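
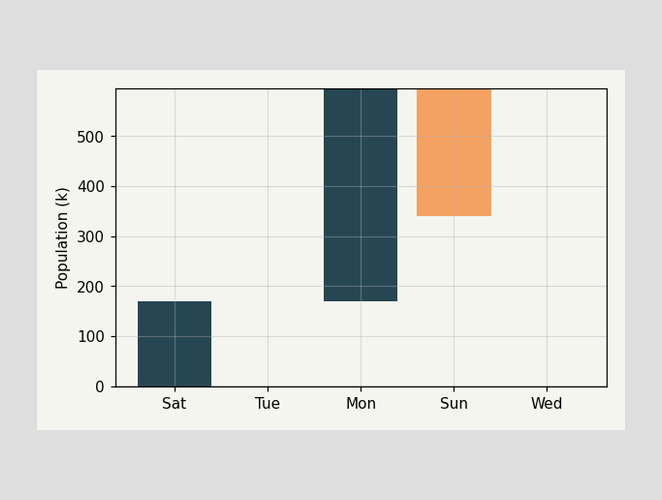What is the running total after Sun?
After Sun the running total reaches 340k.

340k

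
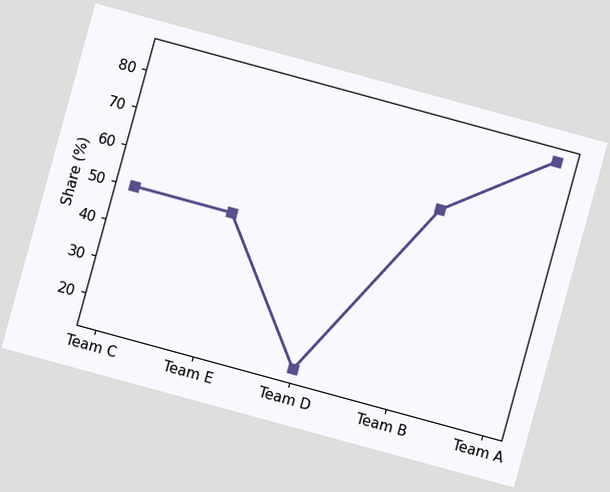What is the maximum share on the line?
85%

The chart is tilted about 15° clockwise. The highest point is at Team A, and reading across to the y-axis gives 85%.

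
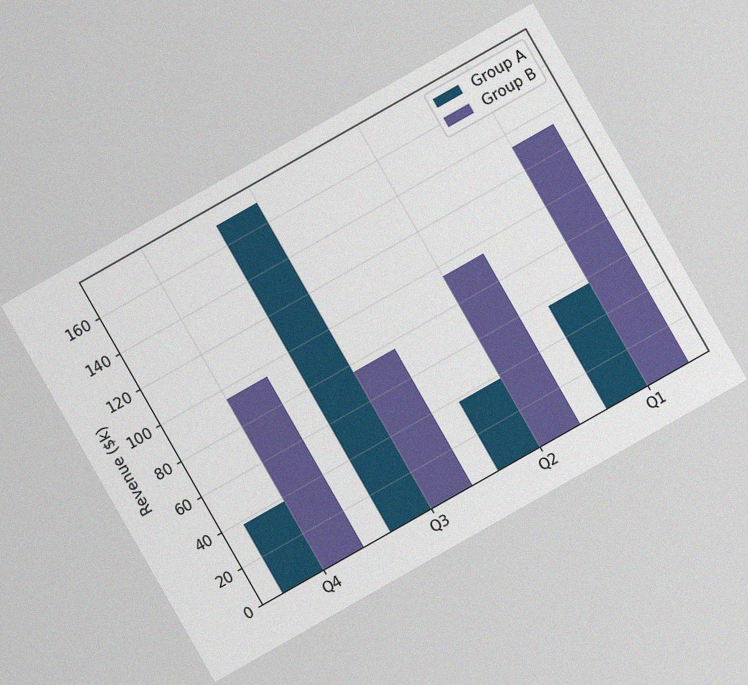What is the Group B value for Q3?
The chart is tilted about 30° counter-clockwise, with some photo noise. The Group B bar at Q3 reaches $76k on the y-axis.

$76k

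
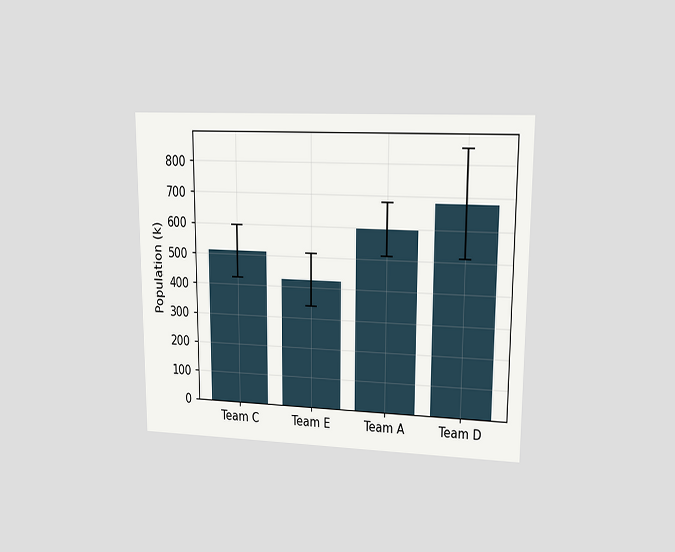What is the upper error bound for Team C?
595k

The chart is viewed at a slight angle. The Team C bar's upper whisker reaches 595k.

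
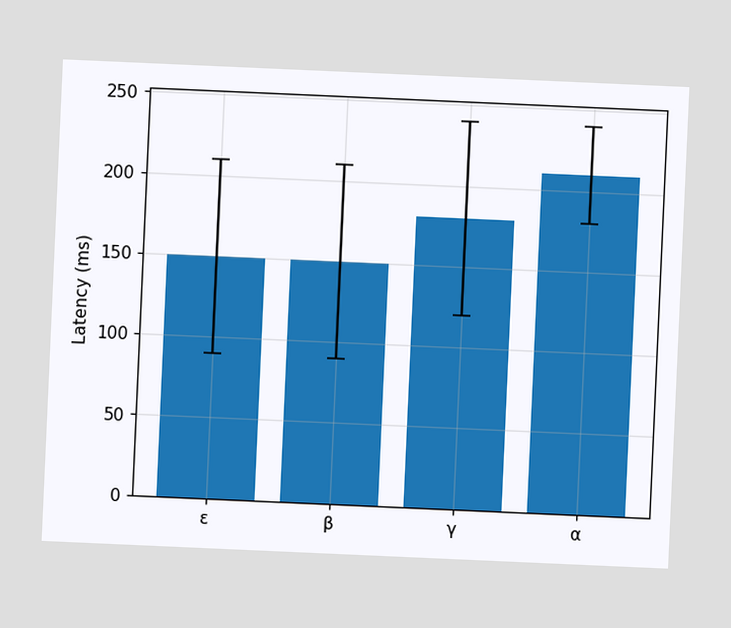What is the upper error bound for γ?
The chart is tilted about 3° clockwise. The γ bar's upper whisker reaches 240ms.

240ms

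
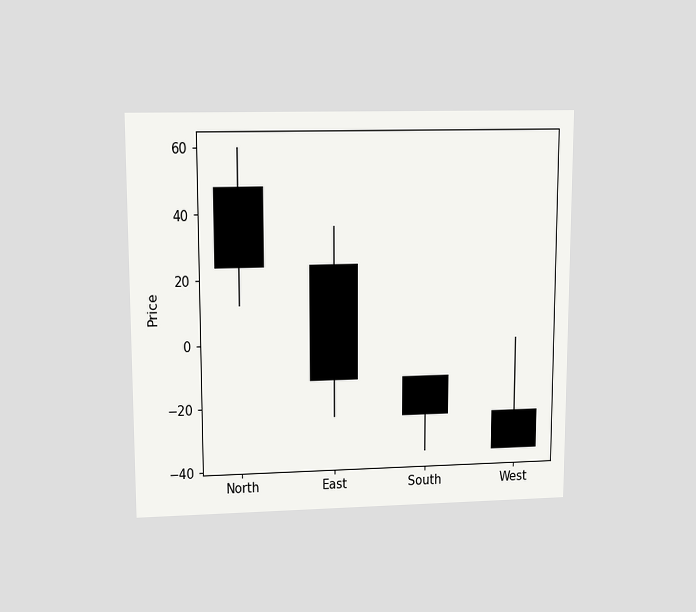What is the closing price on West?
The chart is viewed at a slight angle. The West candle closes at -36.

-36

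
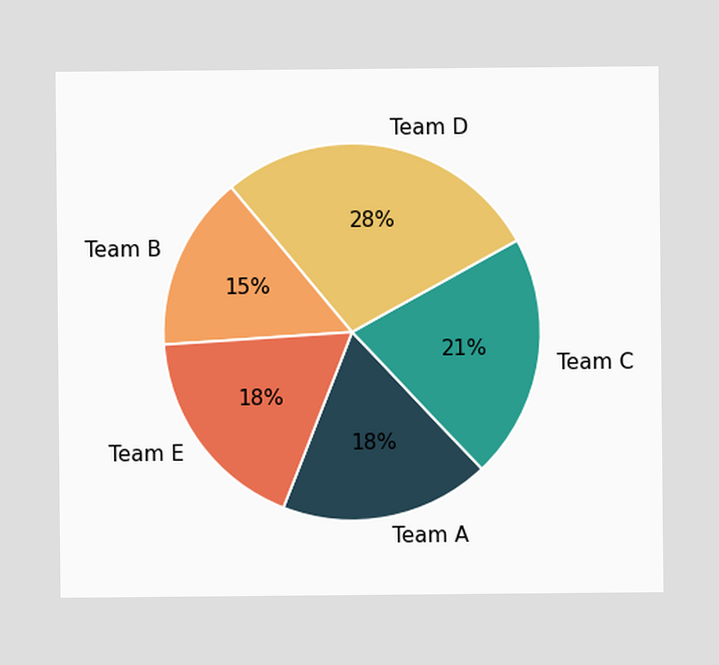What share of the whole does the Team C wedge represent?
The Team C slice takes up 21% of the pie.

21%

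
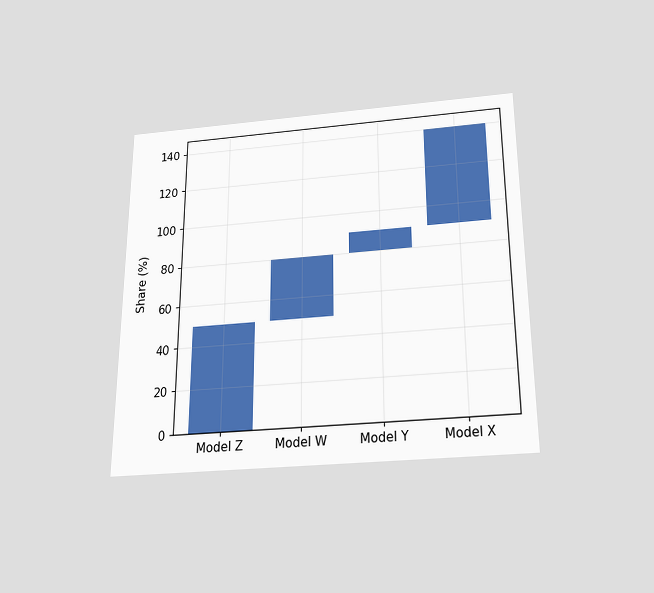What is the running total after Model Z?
The chart is viewed slightly from below. After Model Z the running total reaches 50%.

50%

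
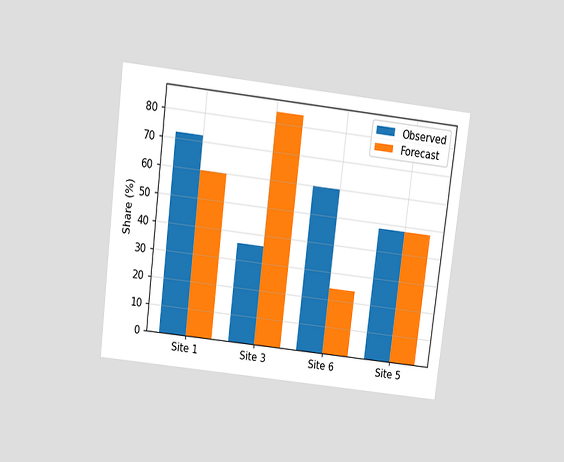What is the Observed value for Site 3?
The chart is tilted about 7° clockwise and viewed slightly from above. The Observed bar at Site 3 reaches 36% on the y-axis.

36%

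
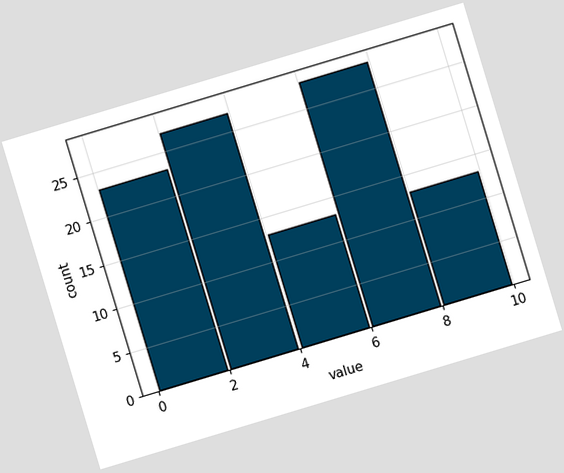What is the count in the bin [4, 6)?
The chart is tilted about 17° counter-clockwise. The [4, 6) bin has height 13.

13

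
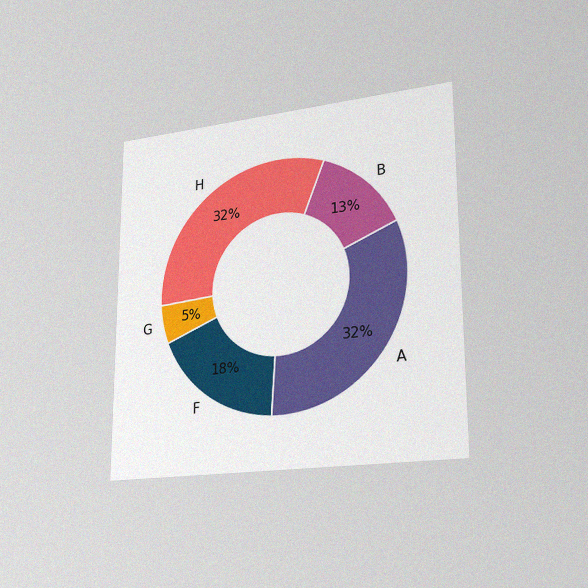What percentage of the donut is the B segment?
The chart is viewed slightly from the right, with some photo noise. The B segment takes up 13% of the ring.

13%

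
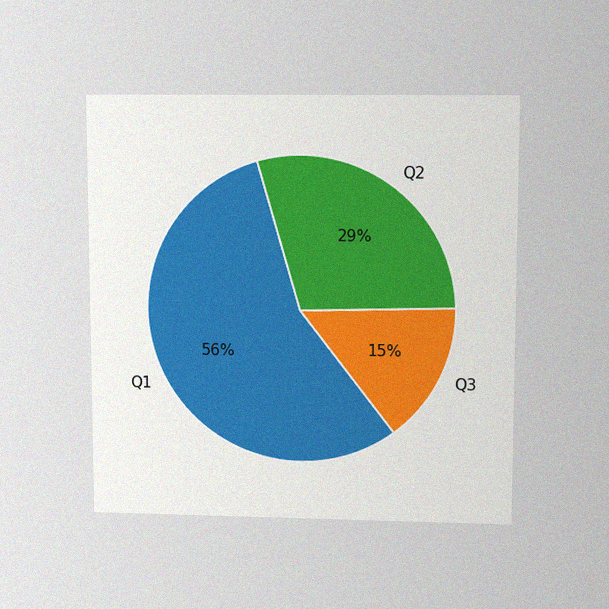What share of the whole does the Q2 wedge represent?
The chart is viewed slightly from above, with some photo noise. The Q2 slice takes up 29% of the pie.

29%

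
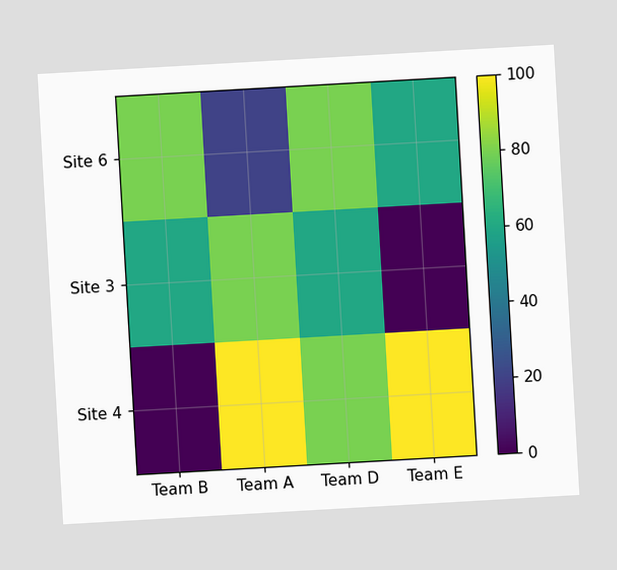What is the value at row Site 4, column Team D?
The chart is tilted about 3° counter-clockwise. Matching cell (Site 4, Team D) against the colorbar gives 80.

80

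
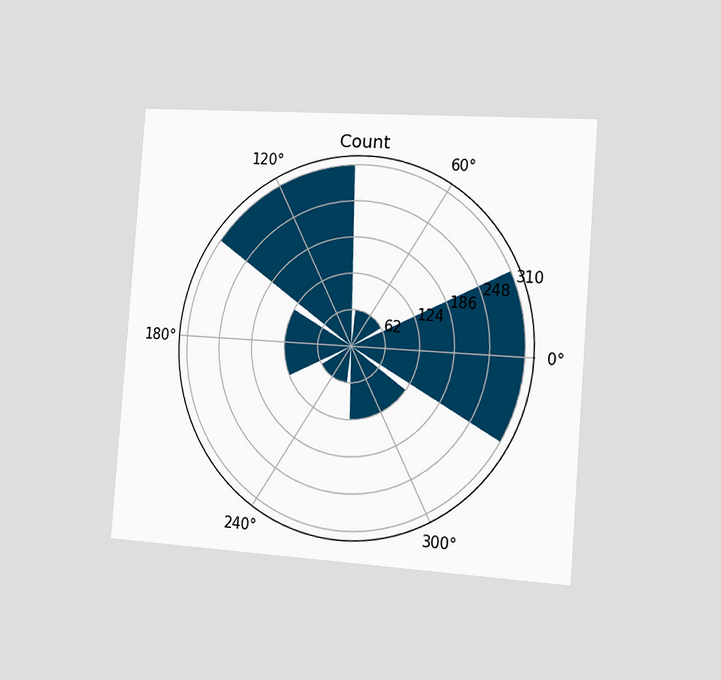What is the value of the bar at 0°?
310

The chart is tilted about 4° clockwise and viewed slightly from the right. The bar at 0° reaches 310 on the radial axis.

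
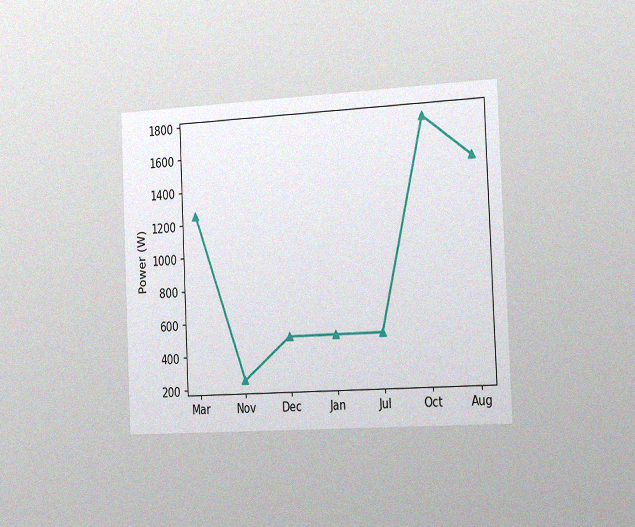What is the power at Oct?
1750W

The chart is tilted about 3° counter-clockwise and viewed slightly from the right, with some photo noise. At Oct, the line is at 1750W.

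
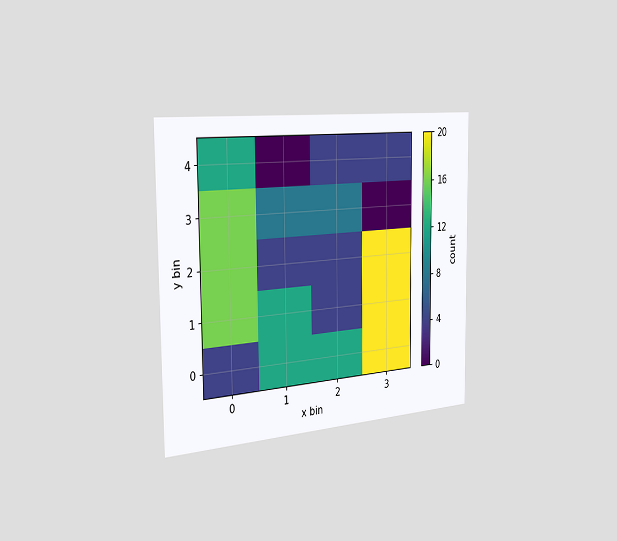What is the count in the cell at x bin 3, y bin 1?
The chart is viewed slightly from the left. Matching the cell (3, 1) against the colorbar gives 20.

20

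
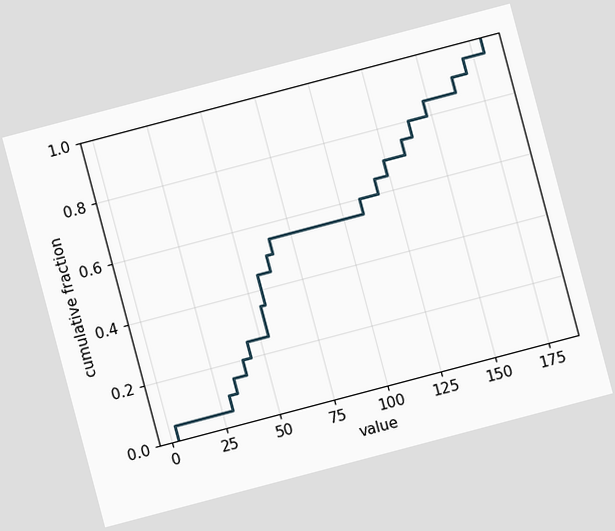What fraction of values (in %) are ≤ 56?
The chart is tilted about 15° counter-clockwise. At x=56 the ECDF step is at 45%.

45%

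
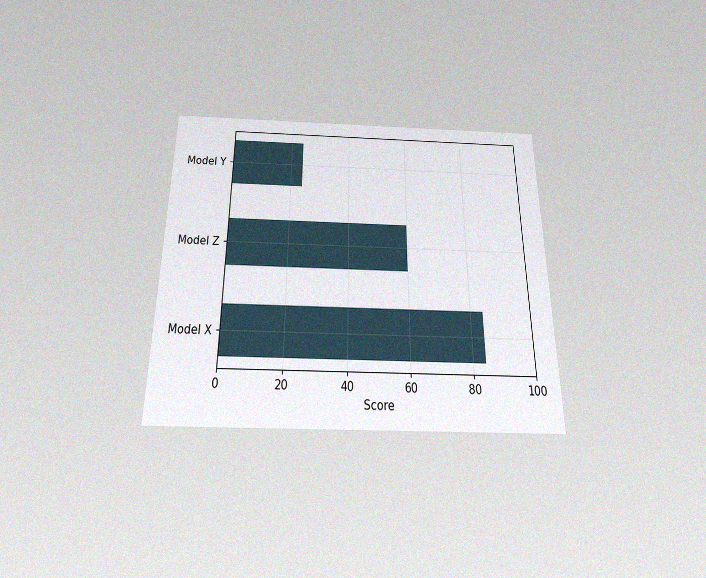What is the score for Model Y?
The chart is viewed slightly from below, with some photo noise. Reading along the chart's x-axis, the Model Y bar reaches 24.

24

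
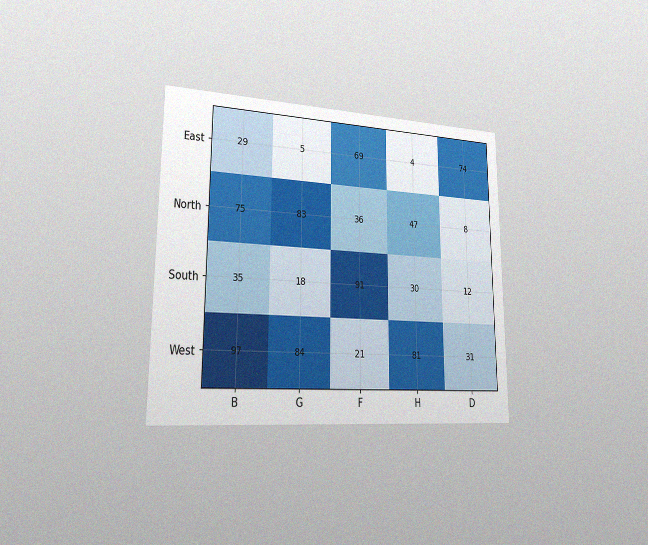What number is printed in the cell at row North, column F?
36

The chart is viewed slightly from the left, with some photo noise. The (North, F) cell reads 36.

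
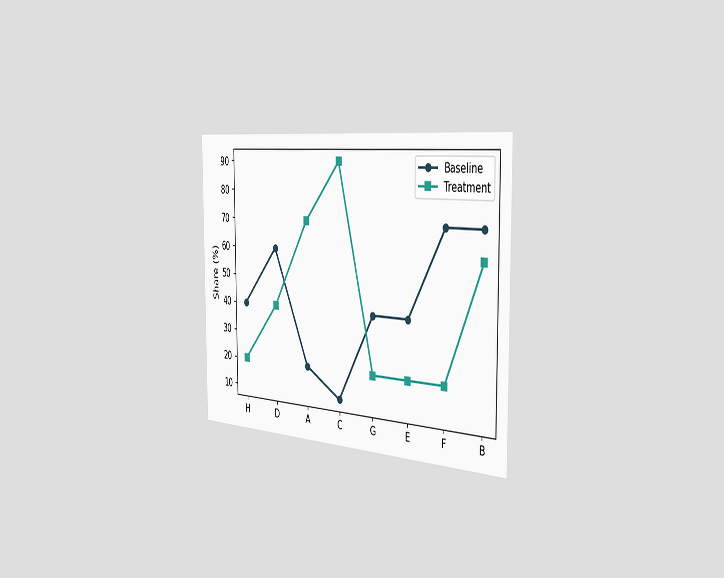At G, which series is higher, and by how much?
The chart is viewed slightly from the right. At G, Baseline sits above the other line by 20%.

Baseline, by 20%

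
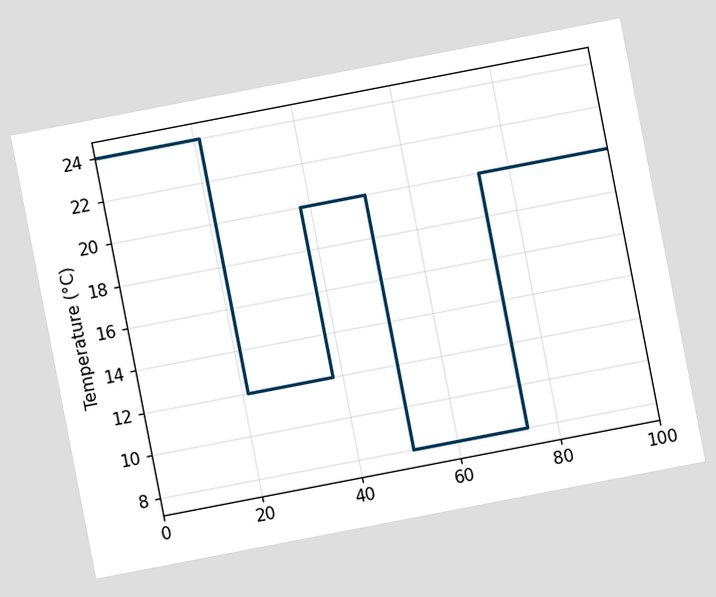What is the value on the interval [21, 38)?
12°C

The chart is tilted about 11° counter-clockwise. On [21, 38) the step sits at 12°C.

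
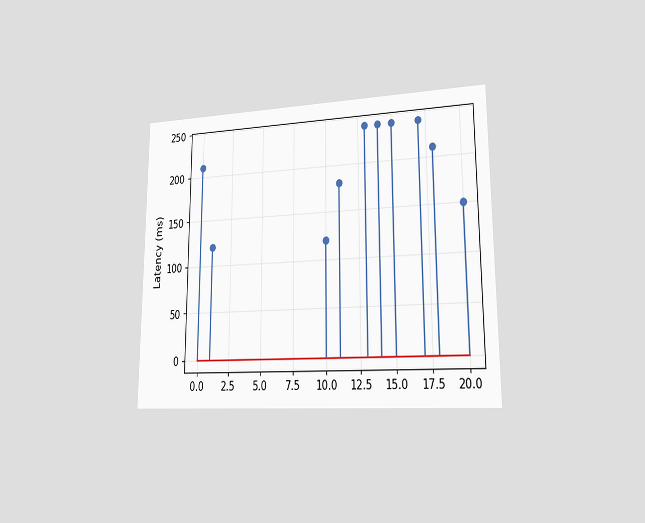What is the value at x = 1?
The chart is viewed slightly from the right. The stem at x=1 reaches 120ms.

120ms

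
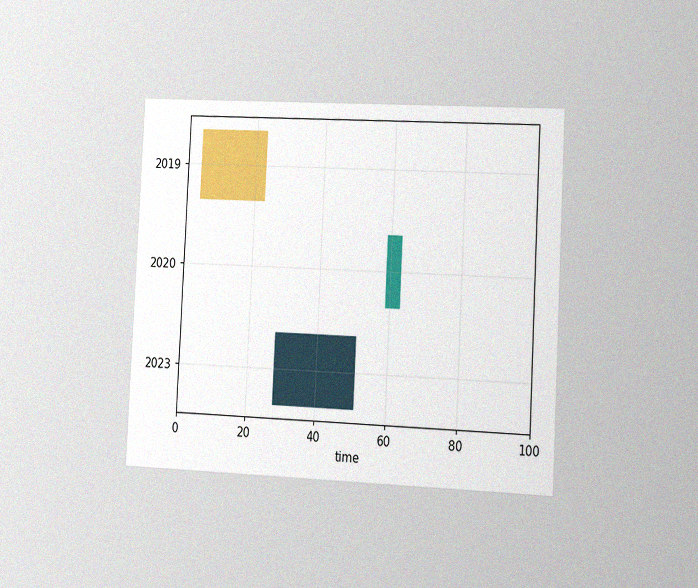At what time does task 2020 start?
59

The chart is tilted about 3° clockwise and viewed slightly from the right, with some photo noise. The 2020 bar begins at t=59.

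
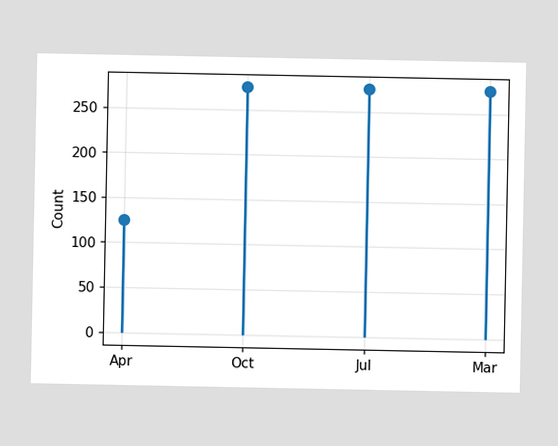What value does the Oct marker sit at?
275

The Oct marker sits at 275.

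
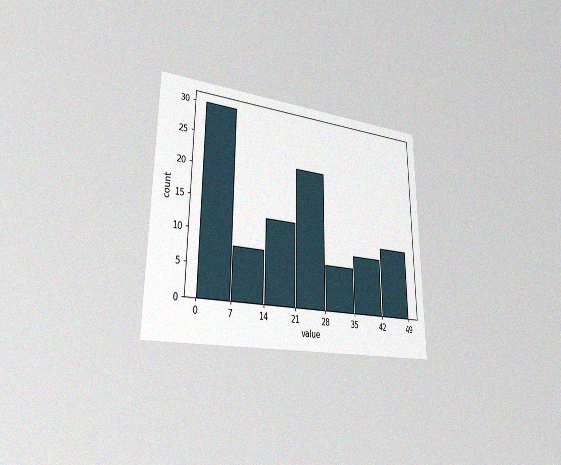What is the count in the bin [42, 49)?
11

The chart is viewed slightly from the left, with some photo noise. The [42, 49) bin has height 11.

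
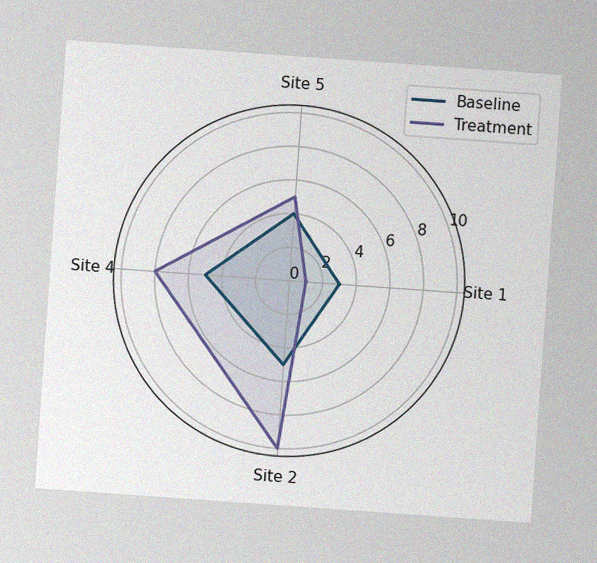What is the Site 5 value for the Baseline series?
The chart is tilted about 4° clockwise, with some photo noise. On the Site 5 axis, Baseline reaches 4.

4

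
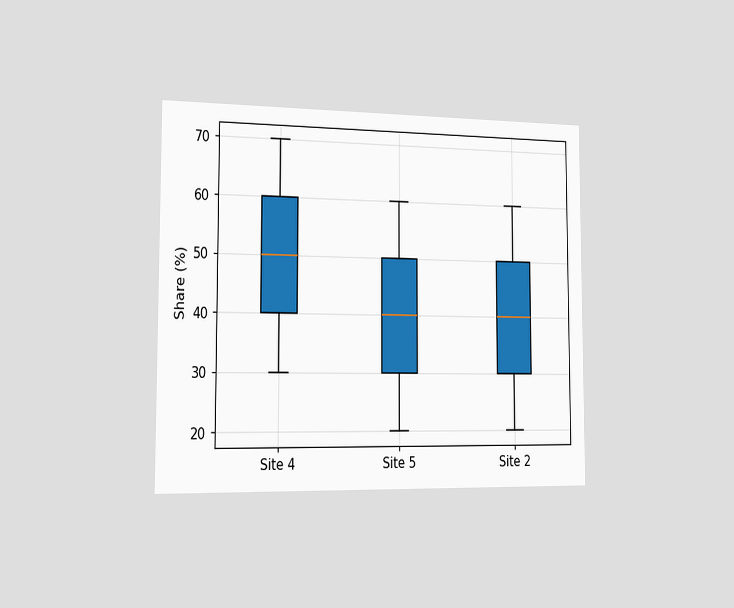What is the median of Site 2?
The chart is viewed slightly from the left. The median line in the Site 2 box sits at 40%.

40%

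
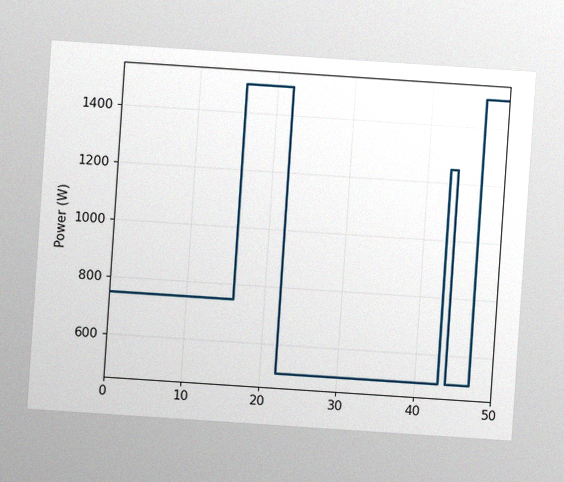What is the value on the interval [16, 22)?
1500W

The chart is tilted about 4° clockwise, with some photo noise. On [16, 22) the step sits at 1500W.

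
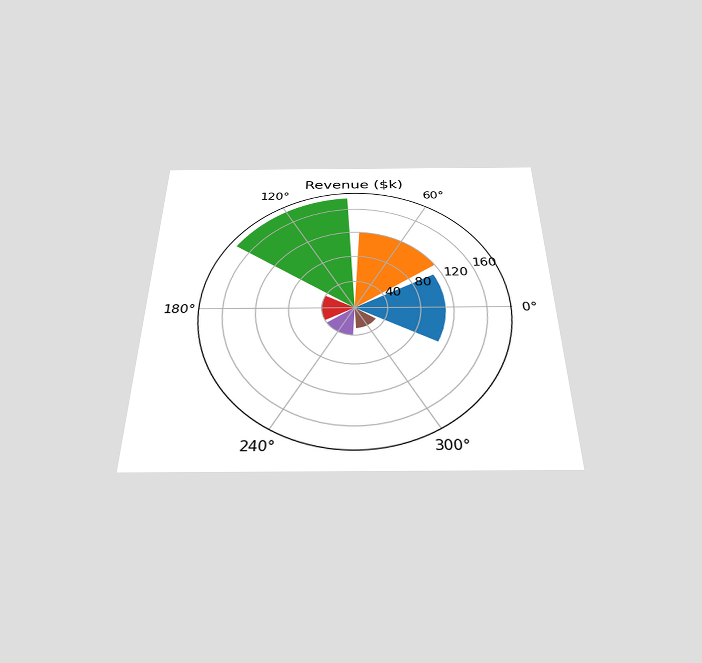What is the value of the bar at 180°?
$40k

The chart is viewed slightly from below. The bar at 180° reaches $40k on the radial axis.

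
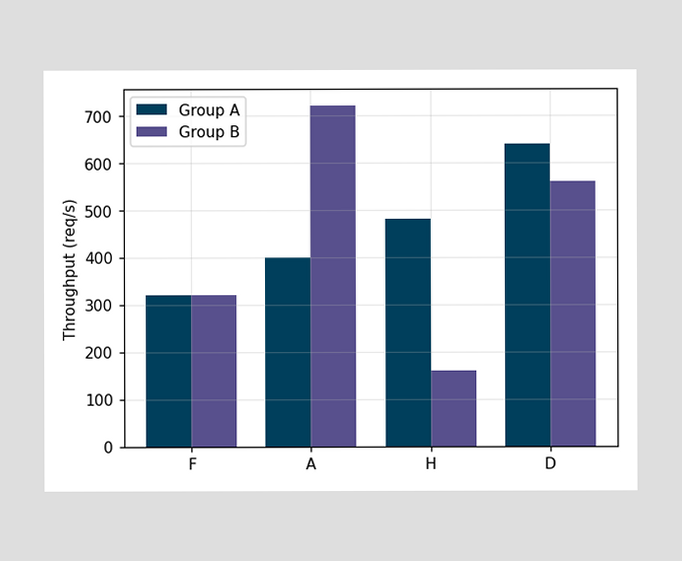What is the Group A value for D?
The Group A bar at D reaches 640req/s on the y-axis.

640req/s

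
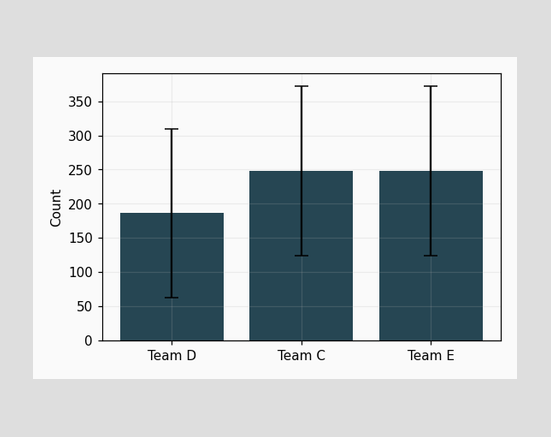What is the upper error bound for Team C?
The Team C bar's upper whisker reaches 372.

372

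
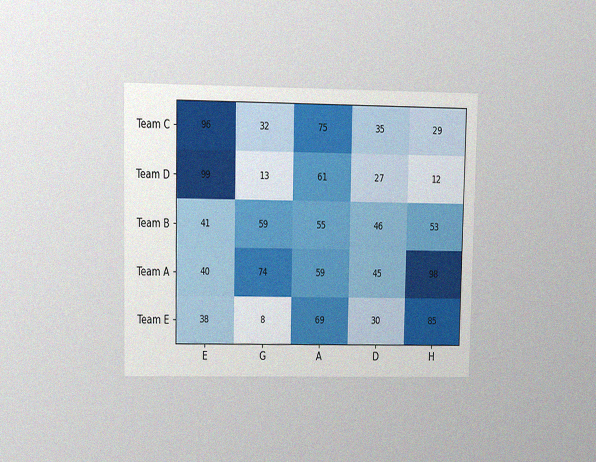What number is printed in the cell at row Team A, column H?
The chart is viewed at a slight angle, with some photo noise. The (Team A, H) cell reads 98.

98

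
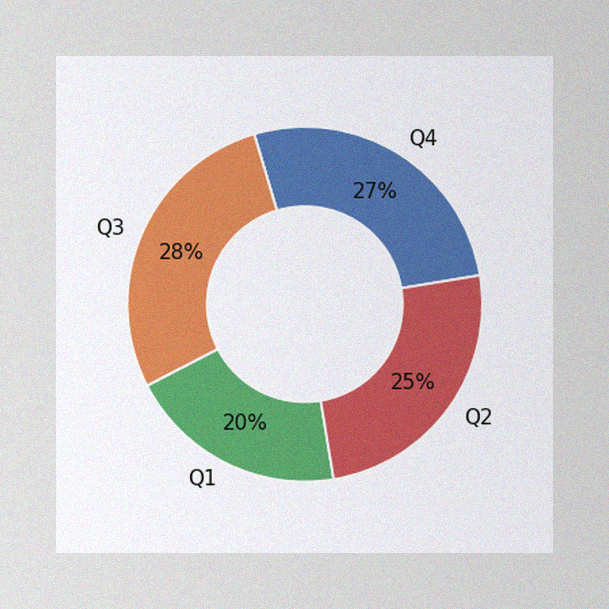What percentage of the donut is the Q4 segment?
The image has some photo noise and uneven lighting. The Q4 segment takes up 27% of the ring.

27%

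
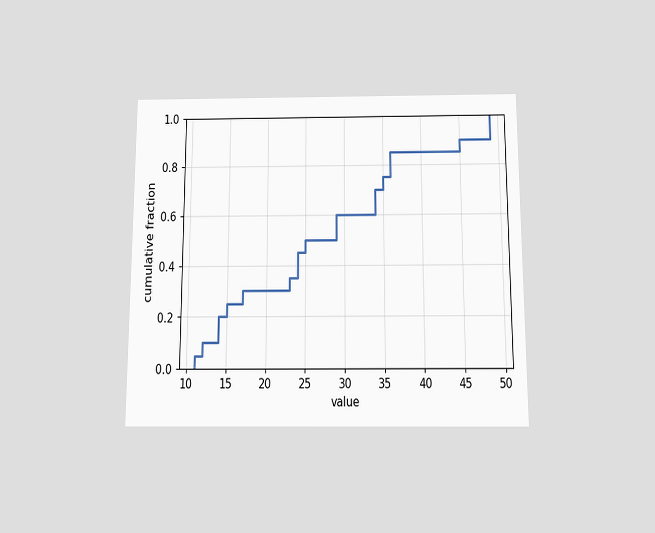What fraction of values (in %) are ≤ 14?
The chart is viewed slightly from below. At x=14 the ECDF step is at 20%.

20%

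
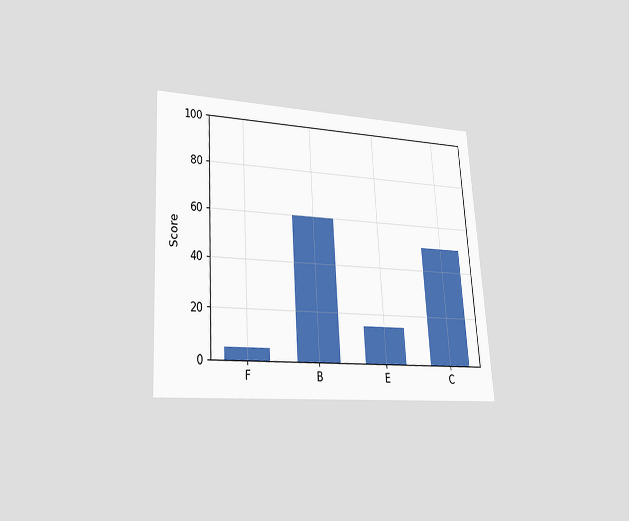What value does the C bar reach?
The chart is tilted about 4° counter-clockwise and viewed at a slight angle. Reading along the chart's y-axis, the C bar reaches 50.

50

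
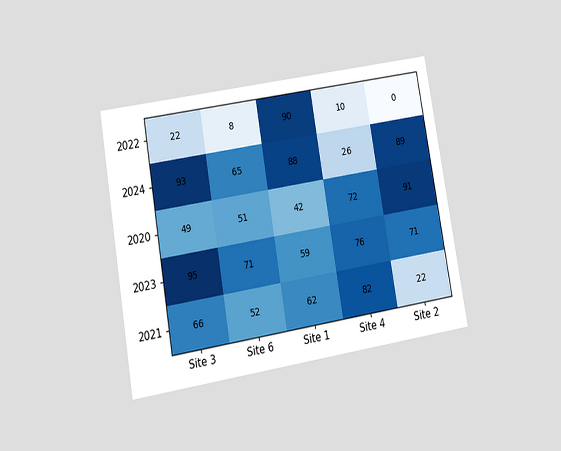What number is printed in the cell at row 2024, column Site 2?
89

The chart is tilted about 10° counter-clockwise and viewed at a slight angle. The (2024, Site 2) cell reads 89.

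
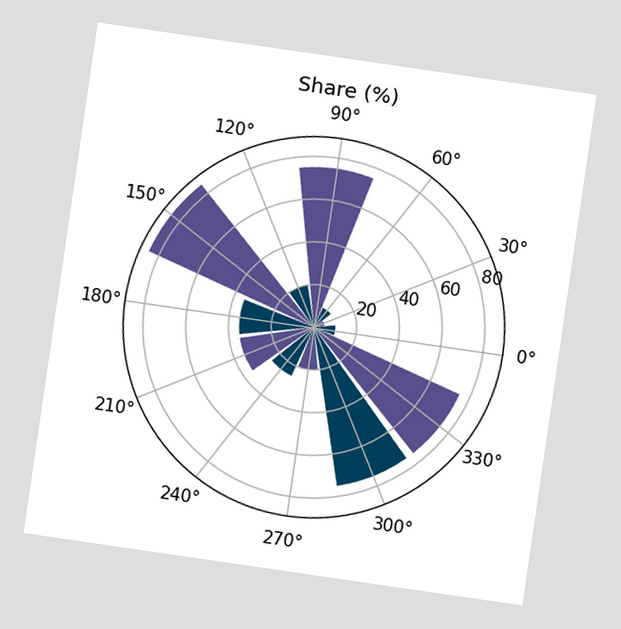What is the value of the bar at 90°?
75%

The chart is tilted about 8° clockwise. The bar at 90° reaches 75% on the radial axis.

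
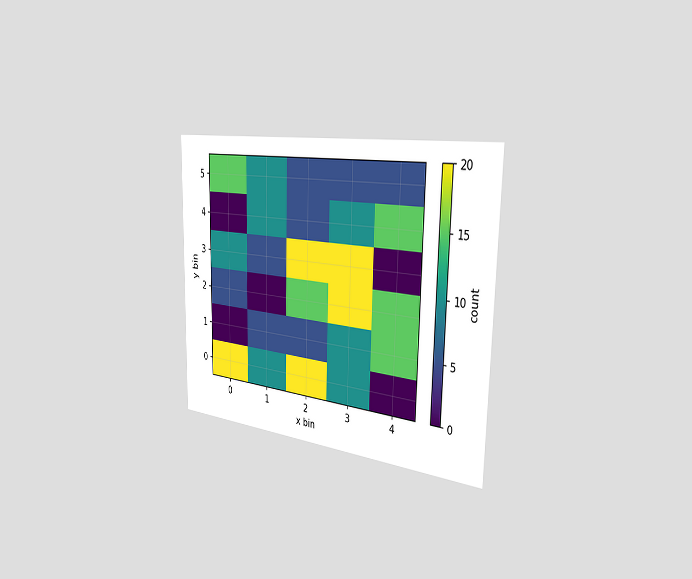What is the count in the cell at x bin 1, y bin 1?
5

The chart is viewed slightly from the right. Matching the cell (1, 1) against the colorbar gives 5.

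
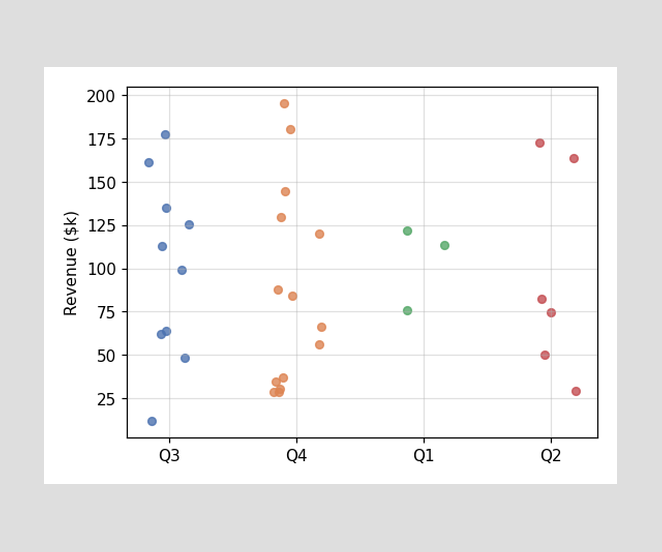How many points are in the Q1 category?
Counting the markers in the Q1 column gives 3.

3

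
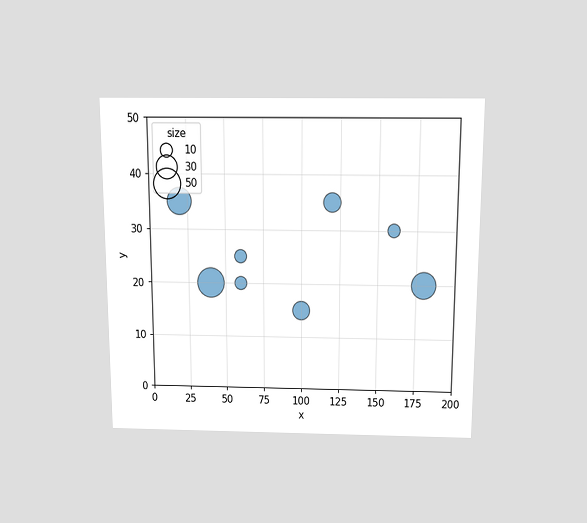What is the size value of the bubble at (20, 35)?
40

The chart is viewed slightly from above. Matching the bubble at (20, 35) against the size legend gives 40.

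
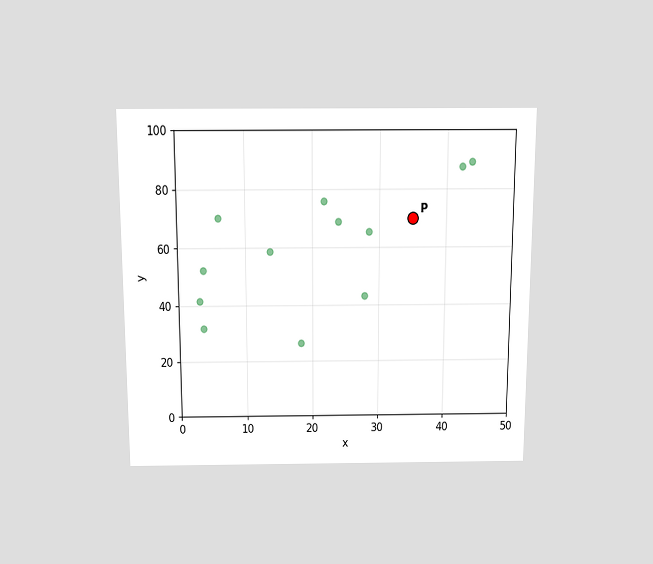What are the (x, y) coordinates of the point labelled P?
(35, 70)

The chart is viewed slightly from above. Following the gridlines from P to each axis, P sits at (35, 70).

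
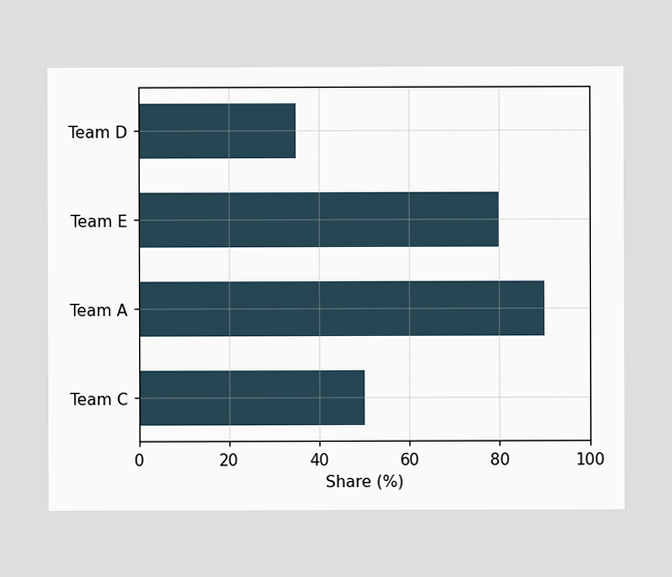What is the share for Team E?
Reading along the chart's x-axis, the Team E bar reaches 80%.

80%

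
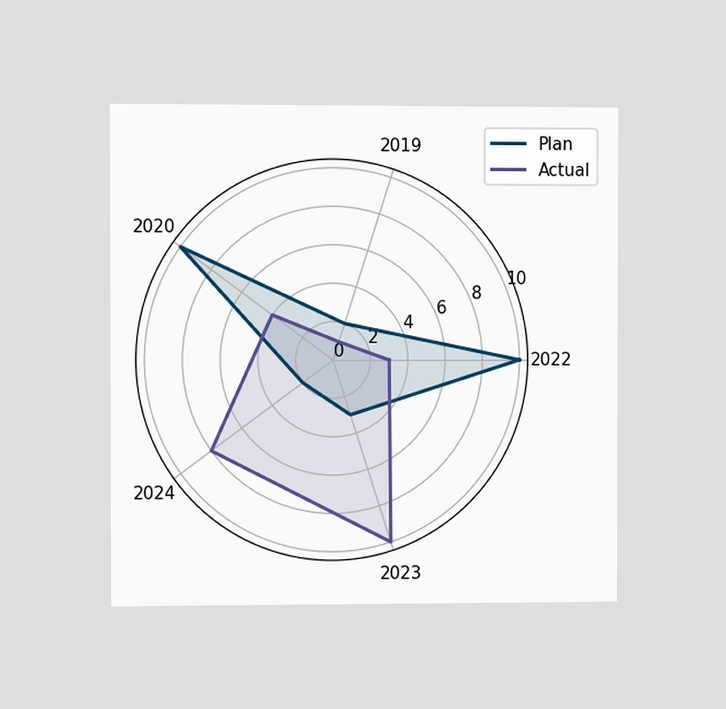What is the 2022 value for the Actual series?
3

The chart is viewed slightly from the left. On the 2022 axis, Actual reaches 3.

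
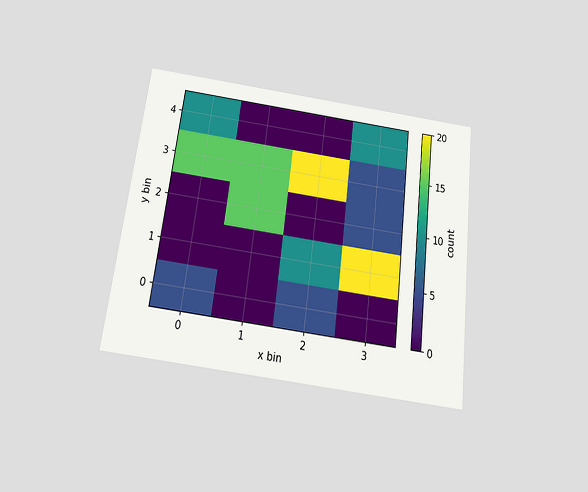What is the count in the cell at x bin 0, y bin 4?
10

The chart is tilted about 7° clockwise and viewed slightly from below. Matching the cell (0, 4) against the colorbar gives 10.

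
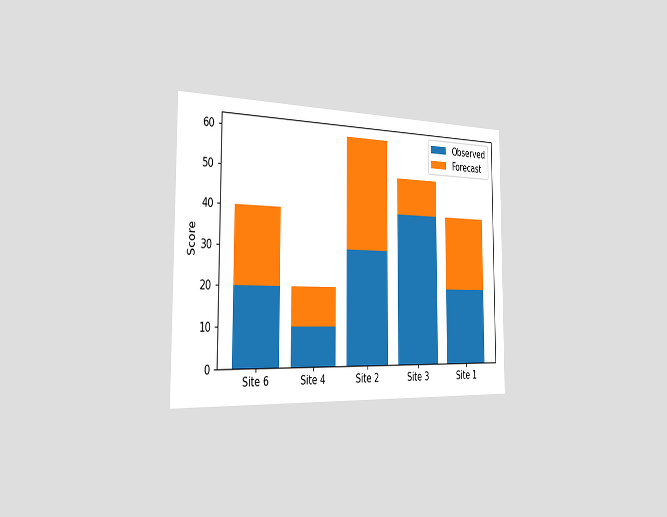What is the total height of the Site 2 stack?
The chart is viewed slightly from the left. The Site 2 stack's top reaches 60 on the y-axis.

60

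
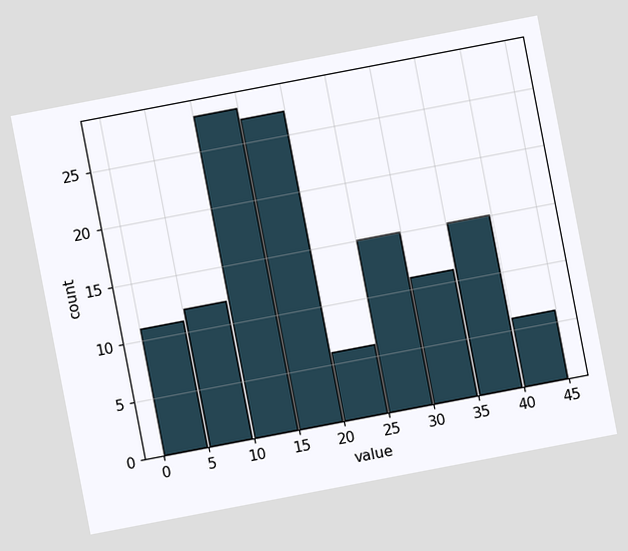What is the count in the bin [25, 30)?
15

The chart is tilted about 11° counter-clockwise. The [25, 30) bin has height 15.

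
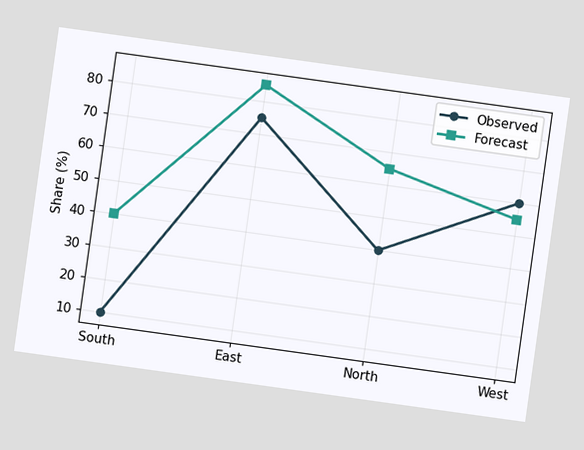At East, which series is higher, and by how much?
The chart is tilted about 8° clockwise. At East, Forecast sits above the other line by 10%.

Forecast, by 10%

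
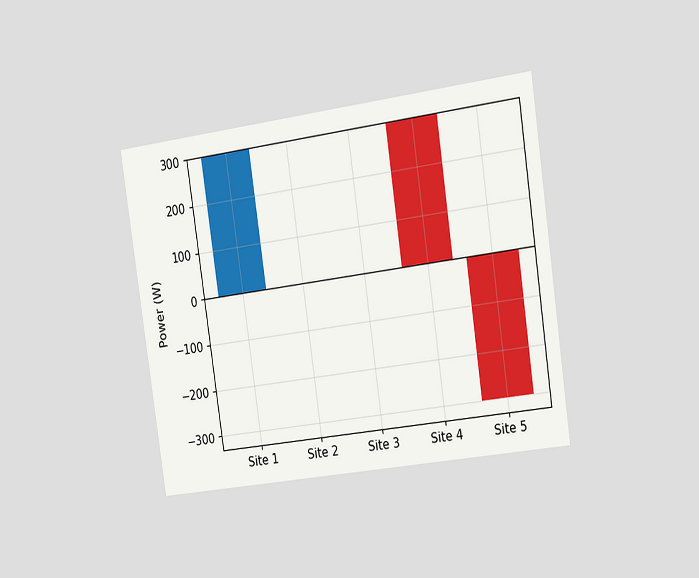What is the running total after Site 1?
The chart is tilted about 8° counter-clockwise and viewed slightly from the right. After Site 1 the running total reaches 300W.

300W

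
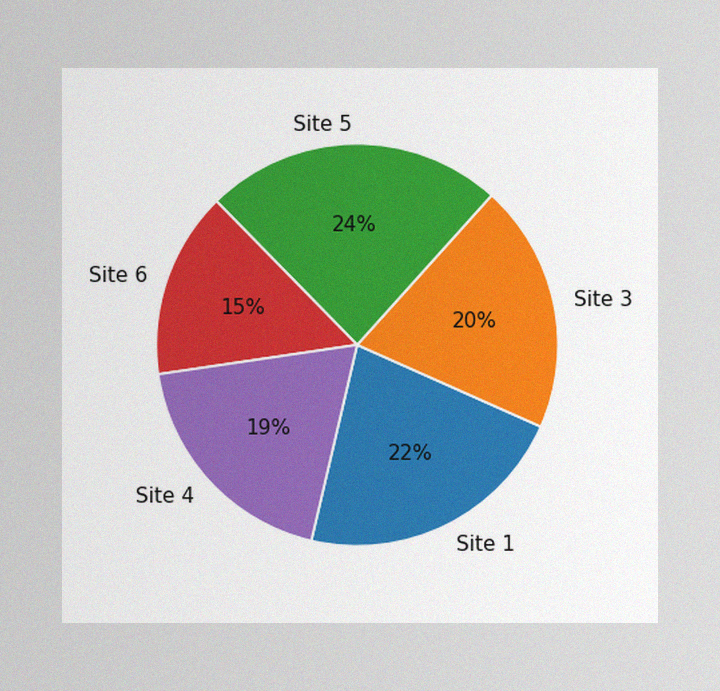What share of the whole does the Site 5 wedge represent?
The image has some photo noise and uneven lighting. The Site 5 slice takes up 24% of the pie.

24%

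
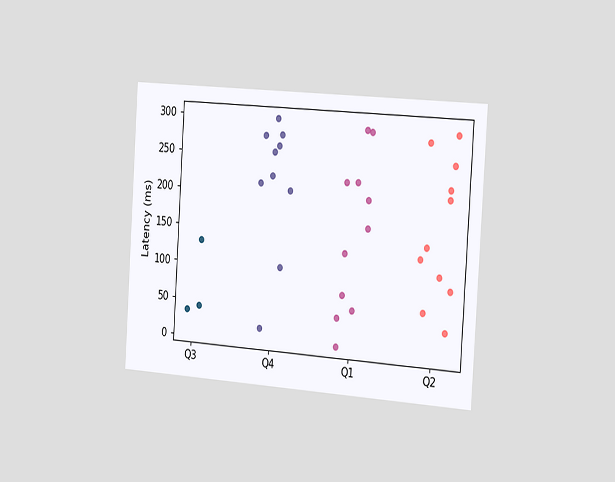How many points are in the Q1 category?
The chart is tilted about 4° clockwise and viewed slightly from the right. Counting the markers in the Q1 column gives 11.

11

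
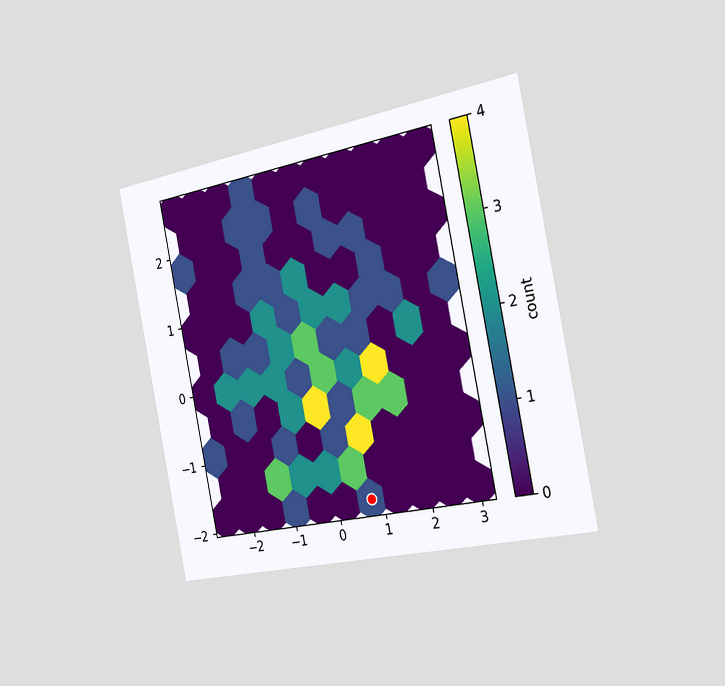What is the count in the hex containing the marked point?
The chart is tilted about 11° counter-clockwise and viewed slightly from the right. The marked hex reads 1 on the colorbar.

1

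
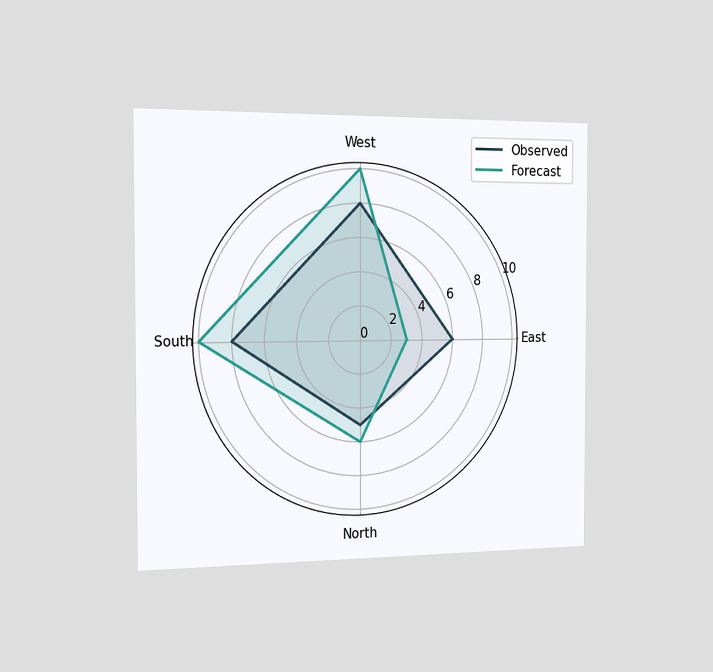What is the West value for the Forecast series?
The chart is viewed slightly from the left. On the West axis, Forecast reaches 10.

10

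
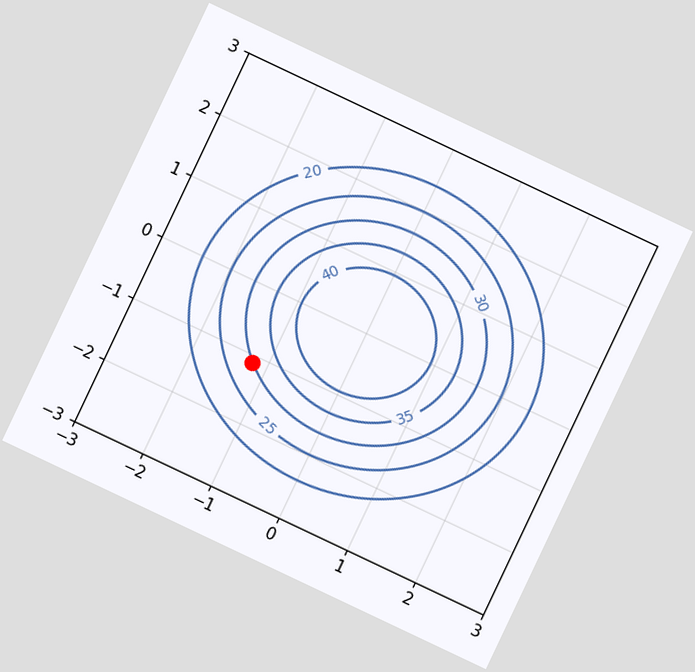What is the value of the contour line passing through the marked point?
The chart is tilted about 25° clockwise. The marked point sits on the contour labelled 30.

30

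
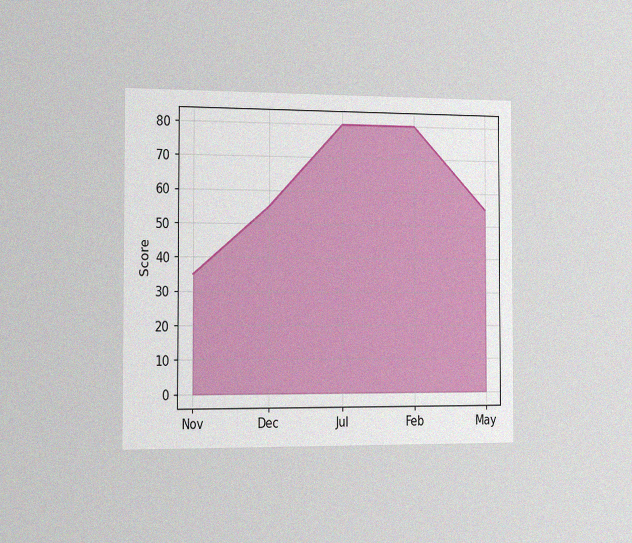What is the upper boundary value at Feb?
The chart is viewed slightly from the left, with some photo noise. At Feb the upper boundary is at 80.

80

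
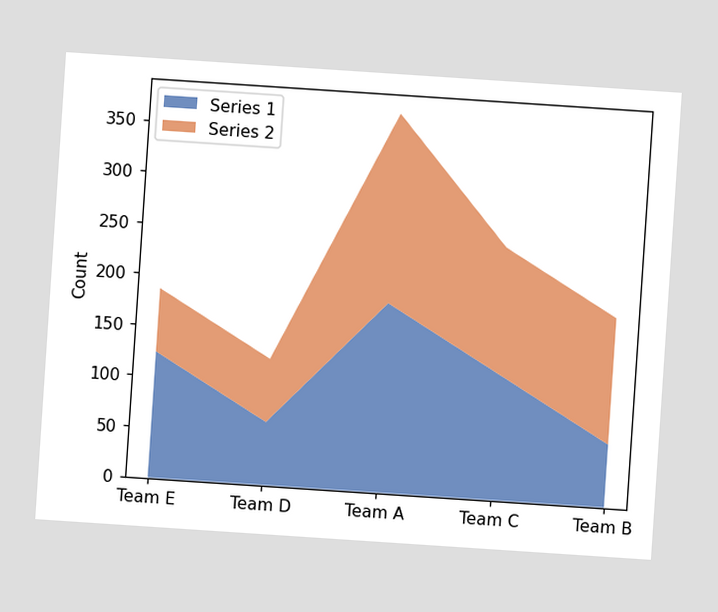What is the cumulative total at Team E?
186

The chart is tilted about 4° clockwise. The stacked total at Team E reaches 186.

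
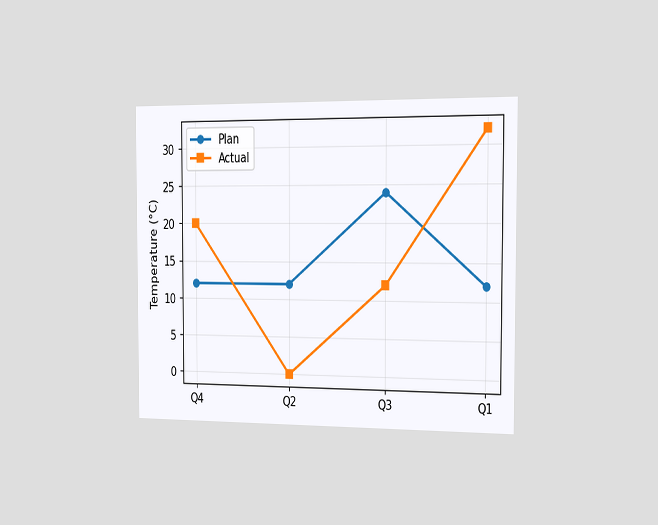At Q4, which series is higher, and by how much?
The chart is viewed slightly from the right. At Q4, Actual sits above the other line by 8°C.

Actual, by 8°C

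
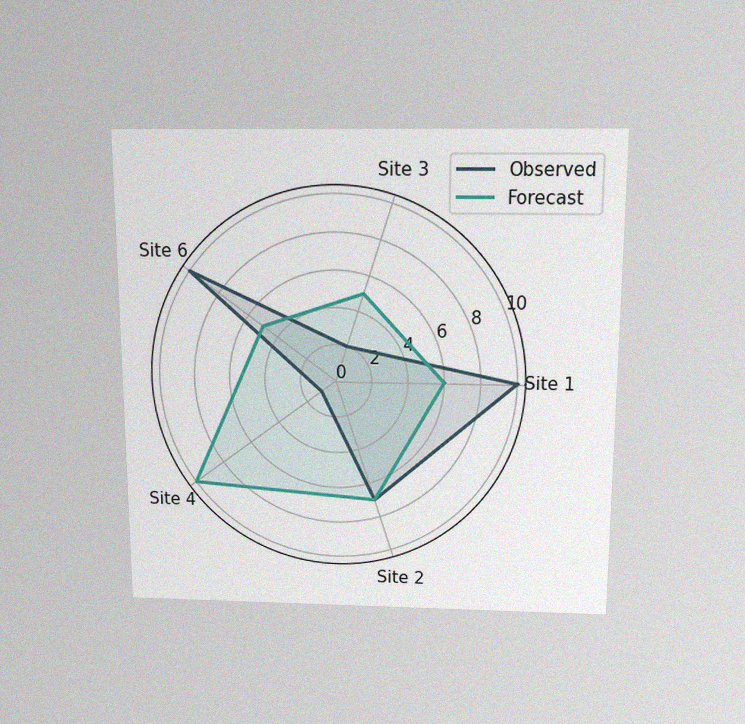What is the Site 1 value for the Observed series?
The chart is viewed slightly from above, with some photo noise. On the Site 1 axis, Observed reaches 10.

10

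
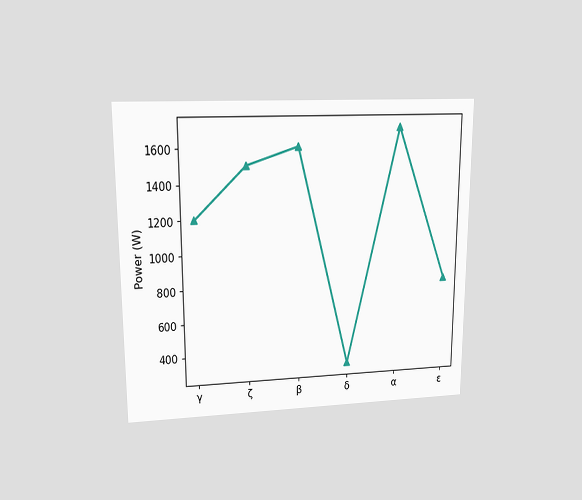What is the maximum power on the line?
The chart is viewed at a slight angle. The highest point is at α, and reading across to the y-axis gives 1700W.

1700W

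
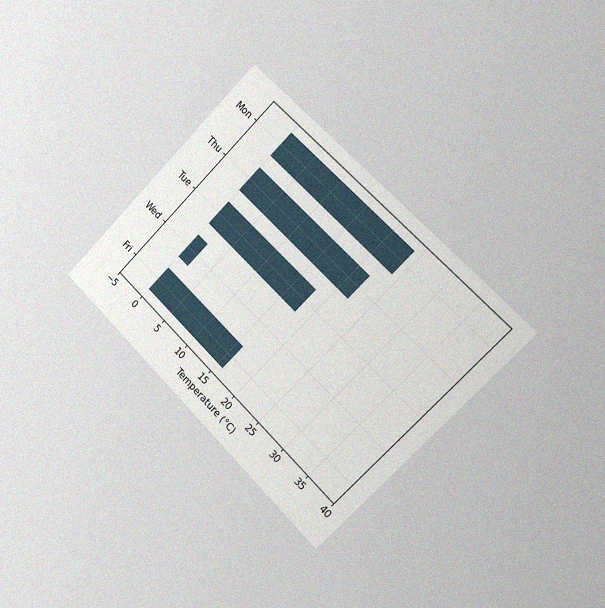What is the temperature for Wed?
2°C

The chart is tilted about 45° clockwise and viewed slightly from the right, with some photo noise. Reading along the chart's x-axis, the Wed bar reaches 2°C.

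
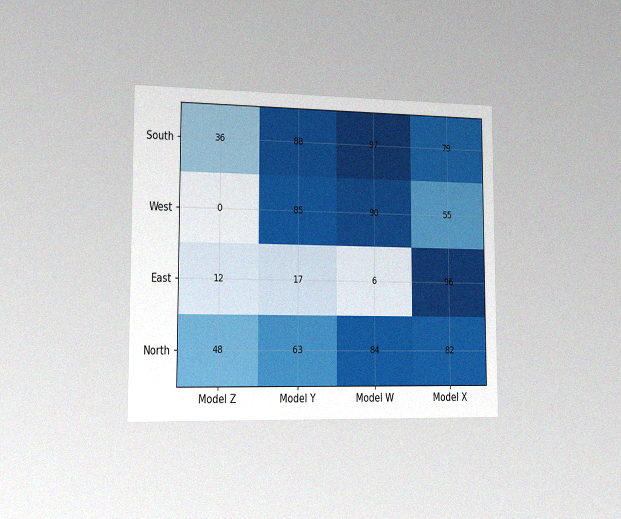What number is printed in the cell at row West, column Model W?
The chart is viewed slightly from the left, with some photo noise. The (West, Model W) cell reads 90.

90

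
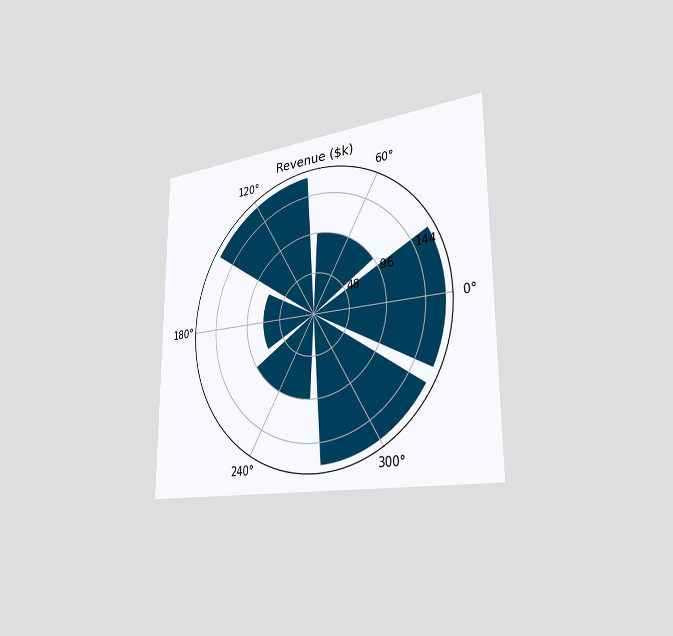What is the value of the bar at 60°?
The chart is viewed slightly from the right. The bar at 60° reaches $96k on the radial axis.

$96k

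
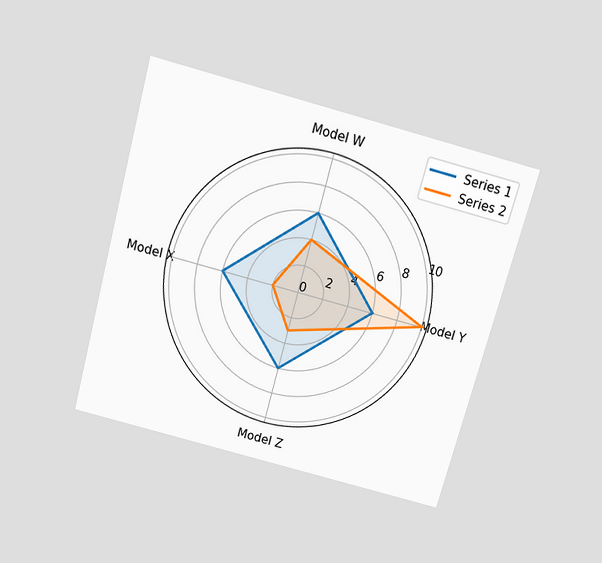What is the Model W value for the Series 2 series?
4

The chart is tilted about 15° clockwise and viewed slightly from above. On the Model W axis, Series 2 reaches 4.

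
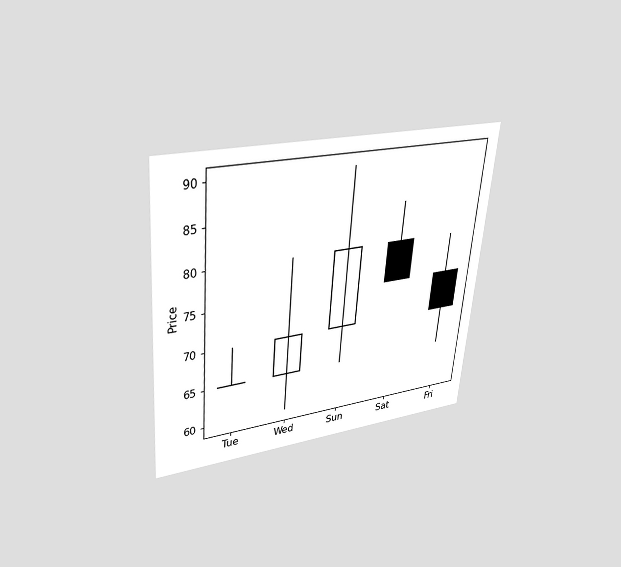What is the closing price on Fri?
70

The chart is tilted about 5° clockwise and viewed slightly from above. The Fri candle closes at 70.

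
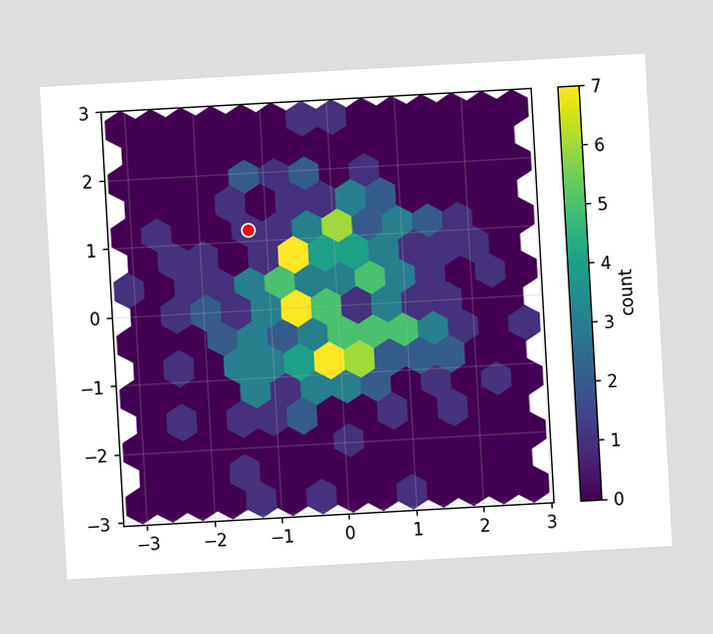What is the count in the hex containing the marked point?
1

The chart is tilted about 3° counter-clockwise. The marked hex reads 1 on the colorbar.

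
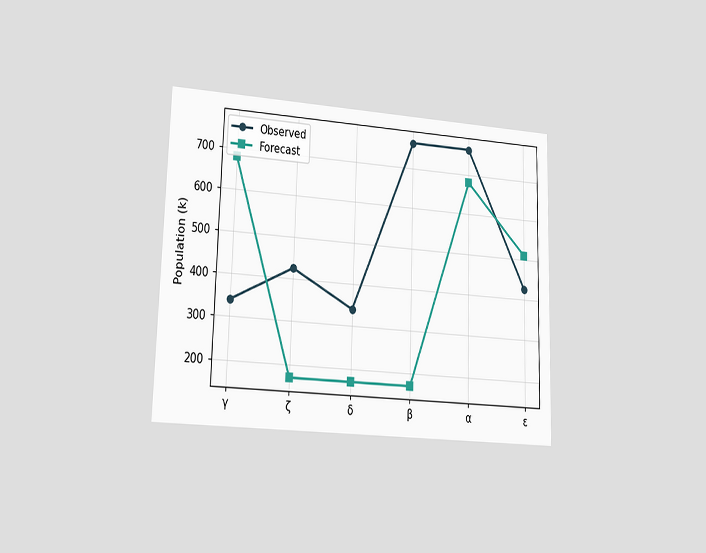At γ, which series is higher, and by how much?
Forecast, by 340k

The chart is viewed at a slight angle. At γ, Forecast sits above the other line by 340k.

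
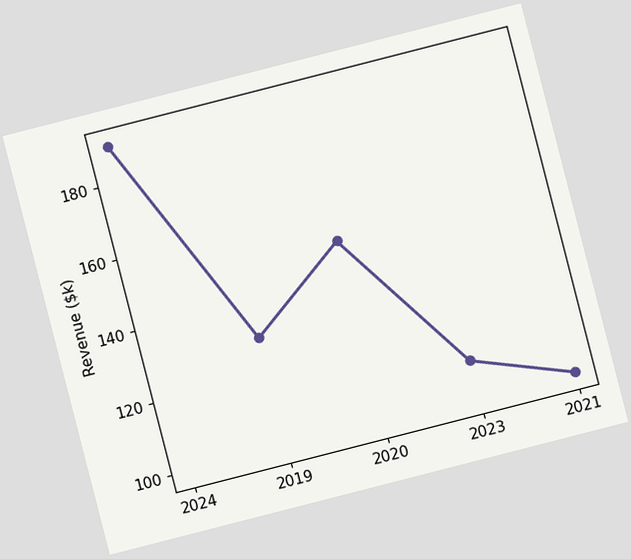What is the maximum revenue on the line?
The chart is tilted about 14° counter-clockwise. The highest point is at 2024, and reading across to the y-axis gives $190k.

$190k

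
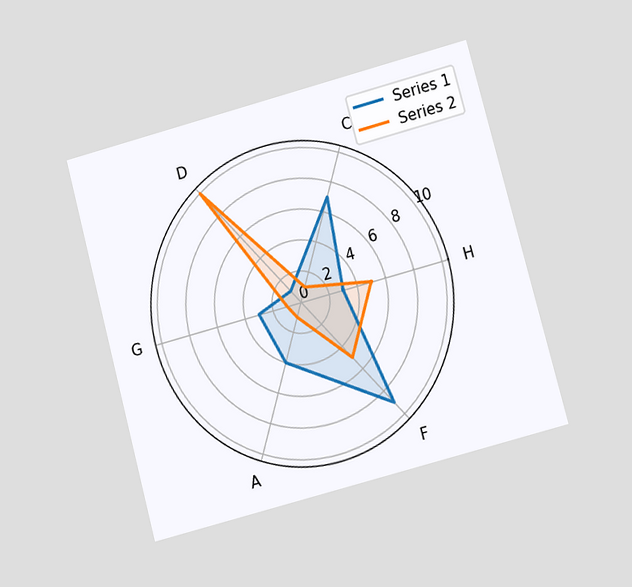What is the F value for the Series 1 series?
The chart is tilted about 15° counter-clockwise and viewed at a slight angle. On the F axis, Series 1 reaches 9.

9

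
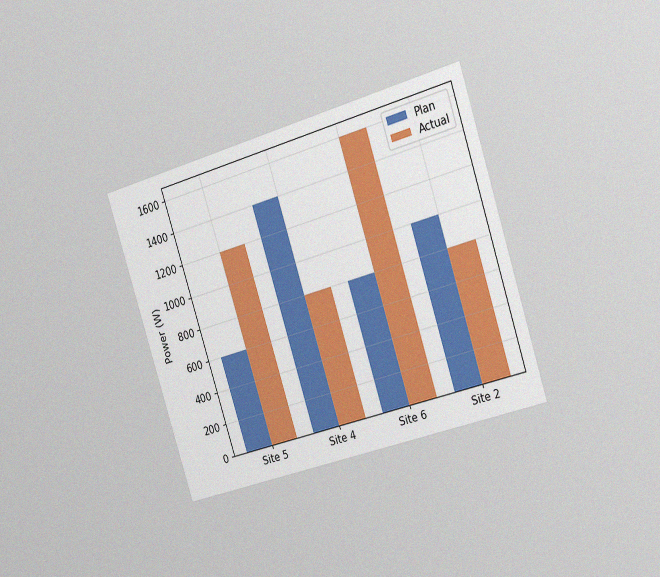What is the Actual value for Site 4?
The chart is tilted about 18° counter-clockwise and viewed slightly from the right, with some photo noise. The Actual bar at Site 4 reaches 800W on the y-axis.

800W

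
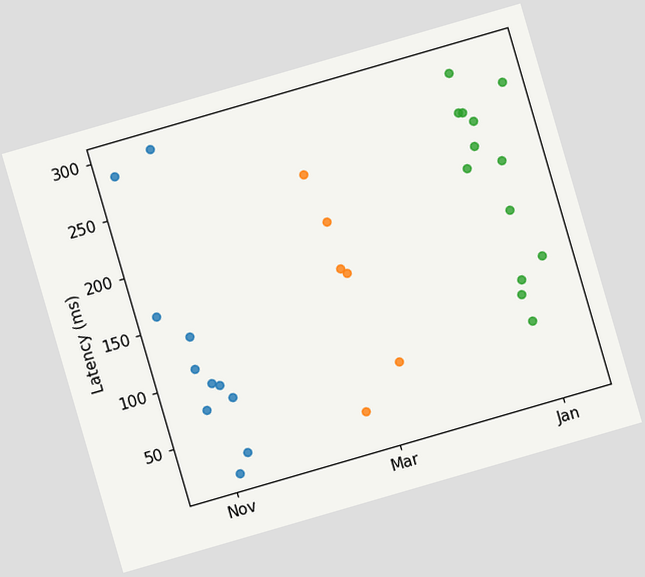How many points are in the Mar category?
The chart is tilted about 16° counter-clockwise. Counting the markers in the Mar column gives 6.

6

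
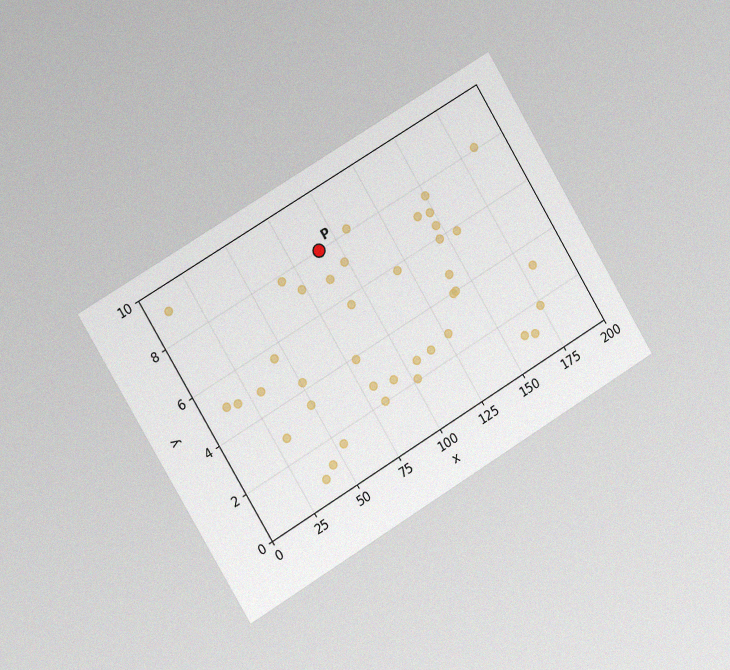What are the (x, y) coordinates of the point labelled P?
(90, 8)

The chart is tilted about 31° counter-clockwise and viewed slightly from the left, with some photo noise. Following the gridlines from P to each axis, P sits at (90, 8).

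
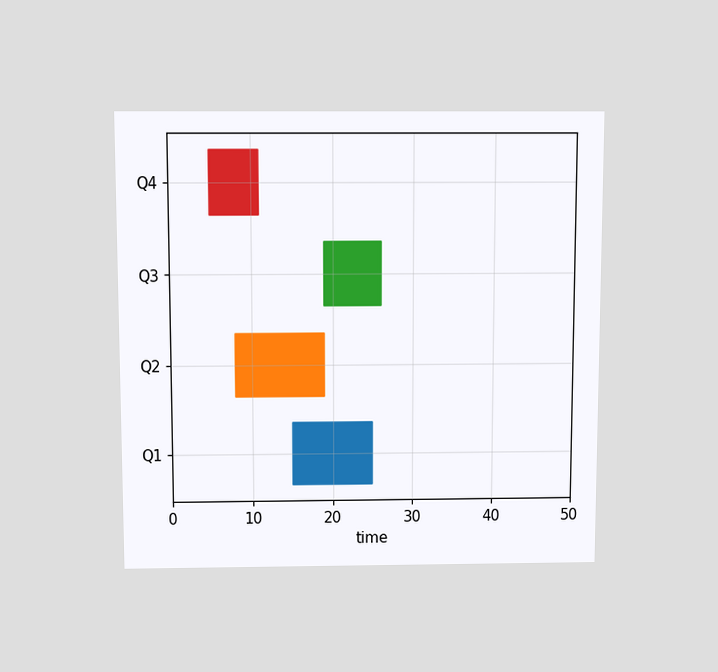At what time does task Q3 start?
19

The chart is viewed slightly from above. The Q3 bar begins at t=19.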